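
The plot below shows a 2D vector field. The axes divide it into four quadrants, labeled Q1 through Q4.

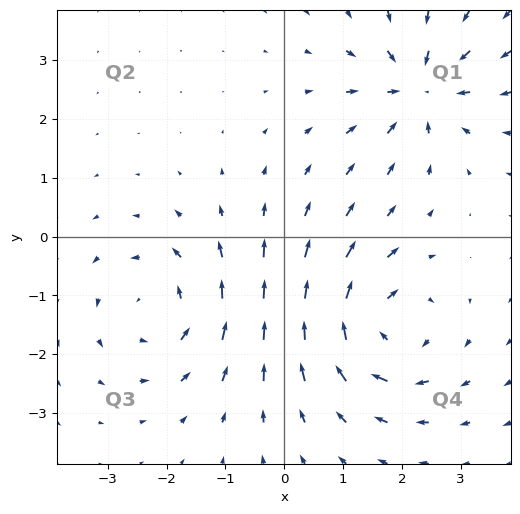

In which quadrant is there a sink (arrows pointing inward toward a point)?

Q1

The sink sits at approximately (2.3, 2.5), which lies in quadrant Q1. The divergence there is about -3, negative as expected for a sink.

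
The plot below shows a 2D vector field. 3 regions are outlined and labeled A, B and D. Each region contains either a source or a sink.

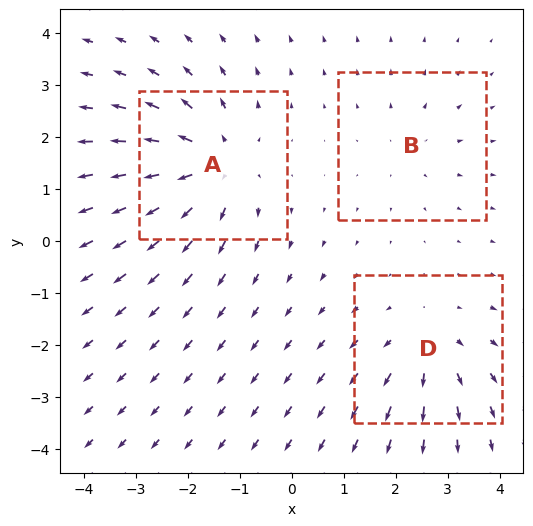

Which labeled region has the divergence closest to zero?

B

Divergence at each region's feature centre — A: about +4, B: about +2, D: about +3. Region B is closest to zero.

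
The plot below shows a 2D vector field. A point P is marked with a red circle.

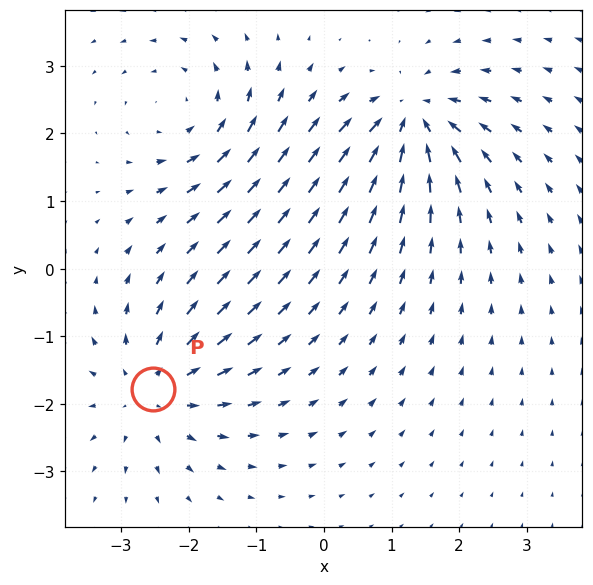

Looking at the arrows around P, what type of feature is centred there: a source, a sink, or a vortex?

At P (-2.5, -1.8) the arrows spread outward. Divergence about +4, curl ≈0 — positive divergence with near-zero curl is a source.

source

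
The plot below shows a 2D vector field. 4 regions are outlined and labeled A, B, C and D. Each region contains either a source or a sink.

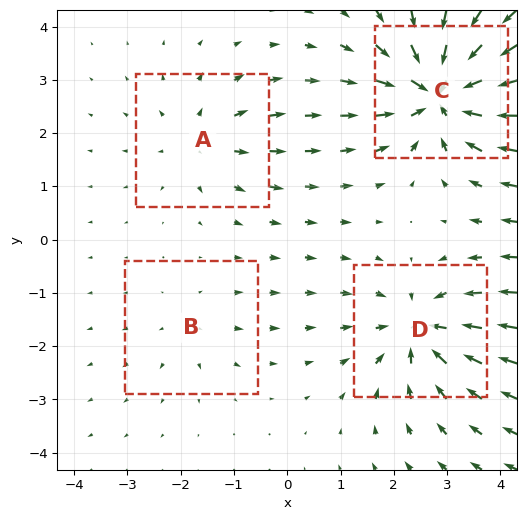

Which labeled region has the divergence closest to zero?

B

Divergence at each region's feature centre — A: about +4, B: about +2, C: about -8, D: about -6. Region B is closest to zero.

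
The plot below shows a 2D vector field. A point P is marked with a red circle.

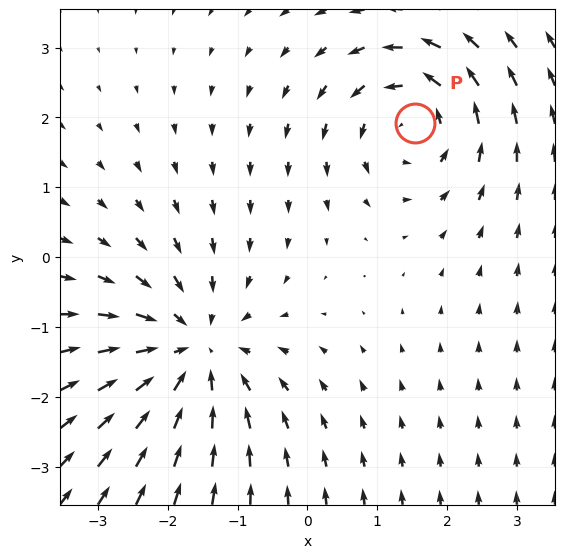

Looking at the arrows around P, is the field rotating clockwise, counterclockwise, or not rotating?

counterclockwise

Near P at (1.5, 1.9) the arrows circulate counterclockwise. The curl (z-component) there is about +4; positive curl means counterclockwise rotation.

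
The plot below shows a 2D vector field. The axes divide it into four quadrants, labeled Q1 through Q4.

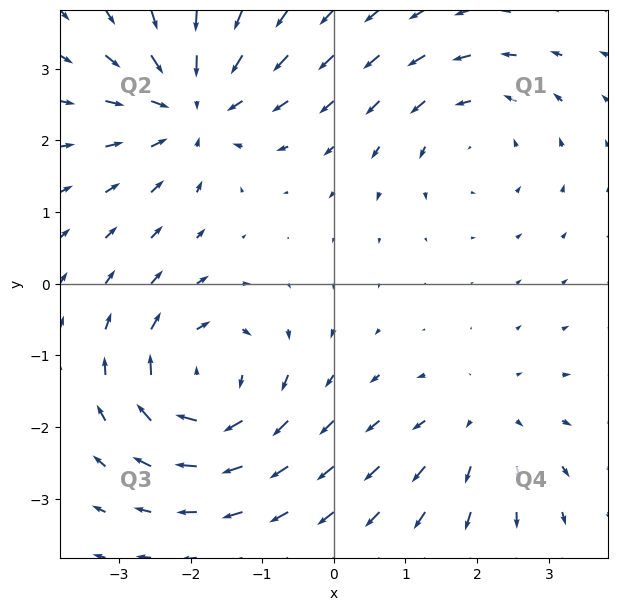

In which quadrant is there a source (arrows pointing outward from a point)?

Q4

The source sits at approximately (2.1, -2.0), which lies in quadrant Q4. The divergence there is about +2, positive as expected for a source.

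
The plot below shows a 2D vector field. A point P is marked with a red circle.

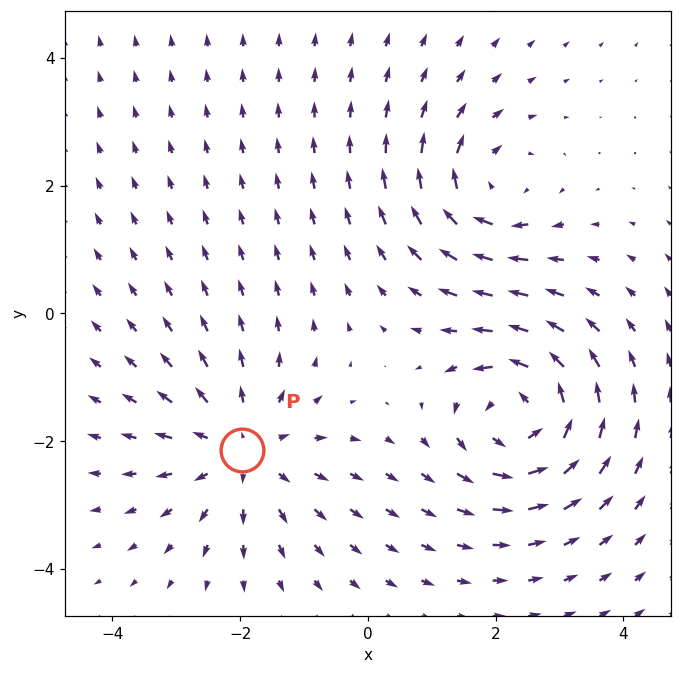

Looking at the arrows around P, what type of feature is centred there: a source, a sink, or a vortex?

source

At P (-2.0, -2.1) the arrows spread outward. Divergence about +4, curl ≈0 — positive divergence with near-zero curl is a source.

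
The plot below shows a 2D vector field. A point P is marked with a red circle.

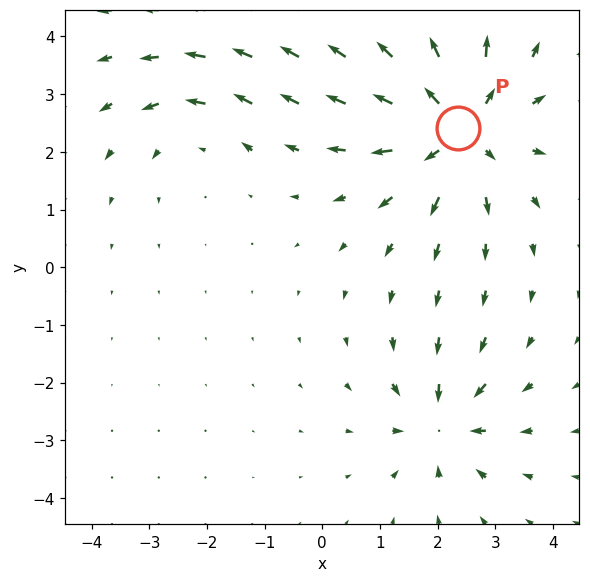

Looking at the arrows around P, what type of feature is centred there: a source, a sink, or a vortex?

At P (2.4, 2.4) the arrows spread outward. Divergence about +5, curl ≈0 — positive divergence with near-zero curl is a source.

source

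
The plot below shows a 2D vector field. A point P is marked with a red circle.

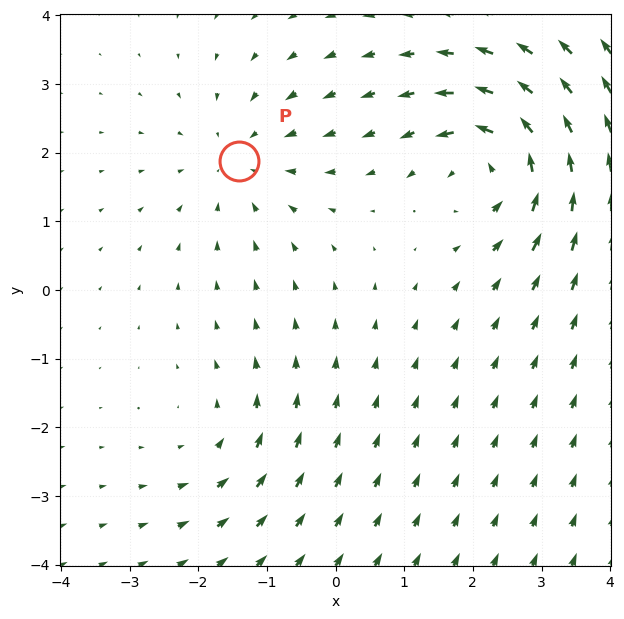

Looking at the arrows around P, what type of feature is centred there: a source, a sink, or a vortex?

sink

At P (-1.4, 1.9) the arrows converge inward. Divergence about -3, curl ≈0 — negative divergence with near-zero curl is a sink.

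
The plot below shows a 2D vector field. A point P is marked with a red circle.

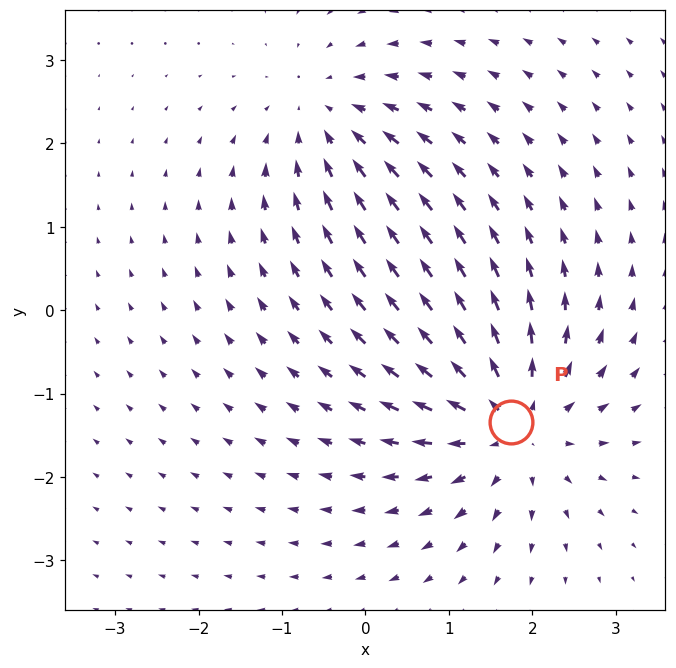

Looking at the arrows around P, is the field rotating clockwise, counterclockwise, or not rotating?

not rotating

Near P at (1.7, -1.3) the arrows show no circulation. The curl there is ≈0.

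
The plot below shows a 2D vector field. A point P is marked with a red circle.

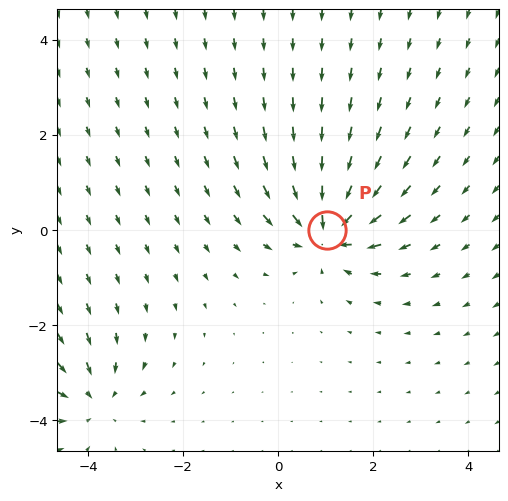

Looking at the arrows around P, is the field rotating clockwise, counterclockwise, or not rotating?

not rotating

Near P at (1.0, 0.0) the arrows show no circulation. The curl there is ≈0.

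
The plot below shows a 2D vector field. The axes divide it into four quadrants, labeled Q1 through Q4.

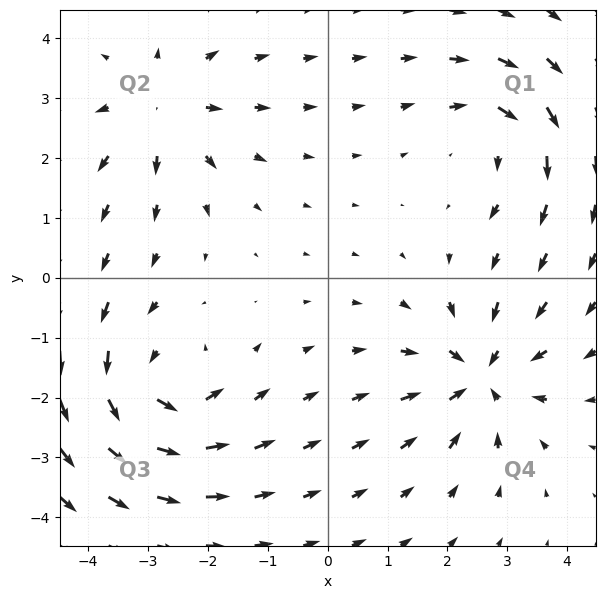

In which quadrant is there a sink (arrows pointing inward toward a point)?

The sink sits at approximately (2.5, -1.6), which lies in quadrant Q4. The divergence there is about -5, negative as expected for a sink.

Q4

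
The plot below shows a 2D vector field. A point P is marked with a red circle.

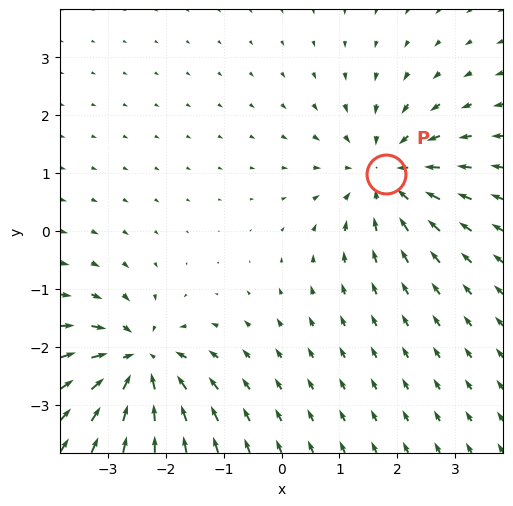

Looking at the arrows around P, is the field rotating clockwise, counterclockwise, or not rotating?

Near P at (1.8, 1.0) the arrows show no circulation. The curl there is ≈0.

not rotating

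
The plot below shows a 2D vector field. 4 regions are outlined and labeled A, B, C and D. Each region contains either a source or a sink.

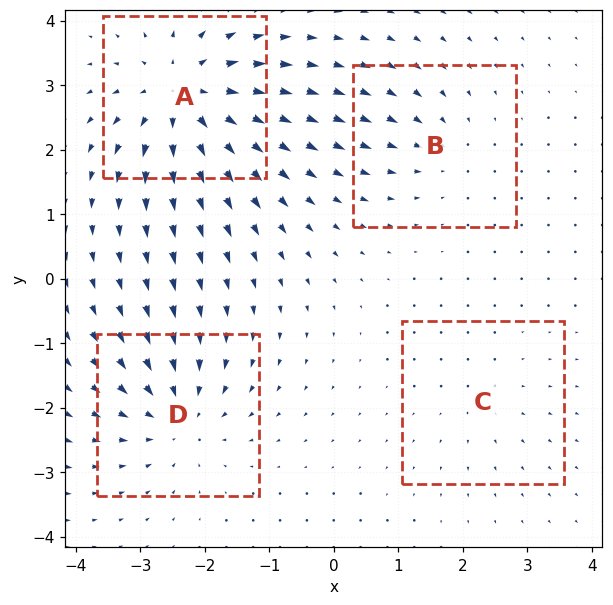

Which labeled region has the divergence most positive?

A

Divergence at each region's feature centre — A: about +8, B: about -3, C: about +2, D: about -6. Region A is most positive.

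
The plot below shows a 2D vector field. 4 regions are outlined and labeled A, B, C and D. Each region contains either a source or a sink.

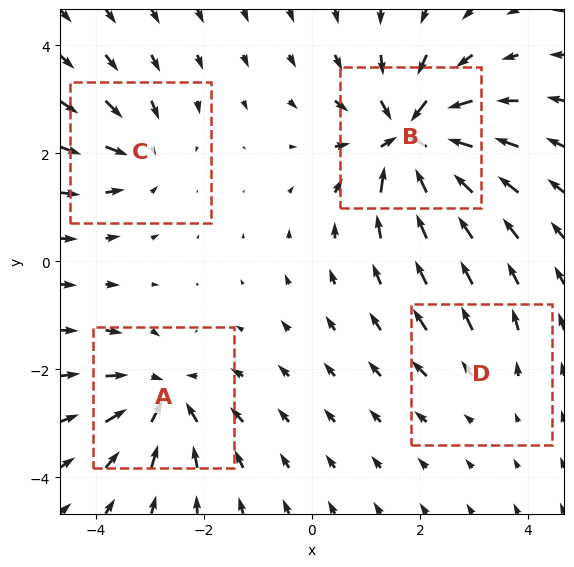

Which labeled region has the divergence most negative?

B

Divergence at each region's feature centre — A: about -6, B: about -9, C: about -4, D: about +2. Region B is most negative.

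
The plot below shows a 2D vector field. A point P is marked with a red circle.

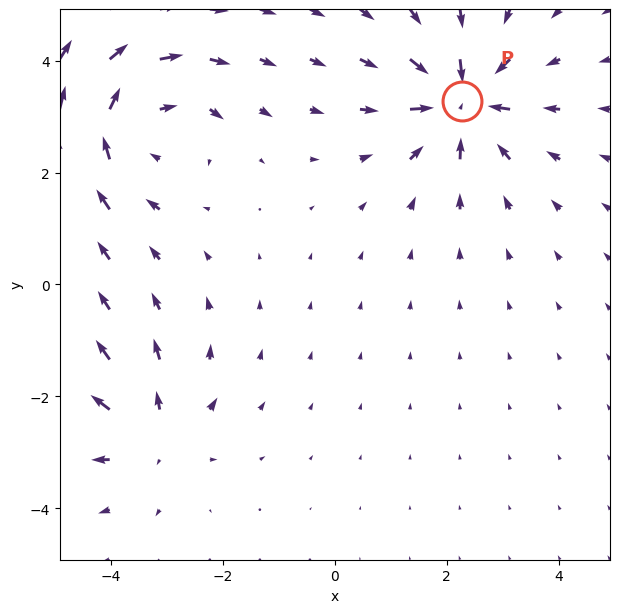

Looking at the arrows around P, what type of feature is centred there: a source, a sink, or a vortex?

sink

At P (2.3, 3.3) the arrows converge inward. Divergence about -6, curl ≈0 — negative divergence with near-zero curl is a sink.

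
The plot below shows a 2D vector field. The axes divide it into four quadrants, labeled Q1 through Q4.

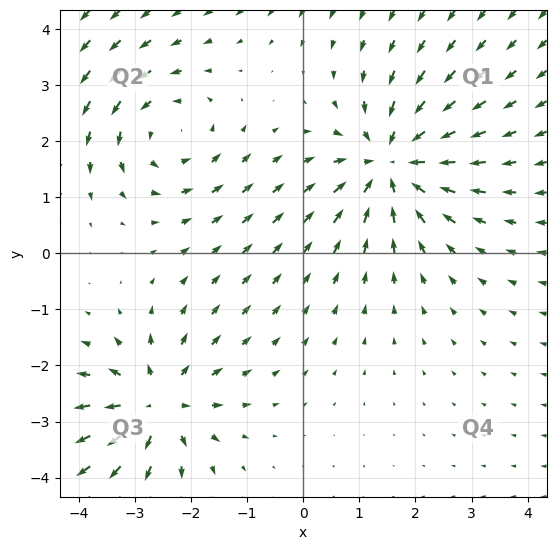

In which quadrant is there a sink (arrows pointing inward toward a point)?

Q1

The sink sits at approximately (1.6, 1.6), which lies in quadrant Q1. The divergence there is about -3, negative as expected for a sink.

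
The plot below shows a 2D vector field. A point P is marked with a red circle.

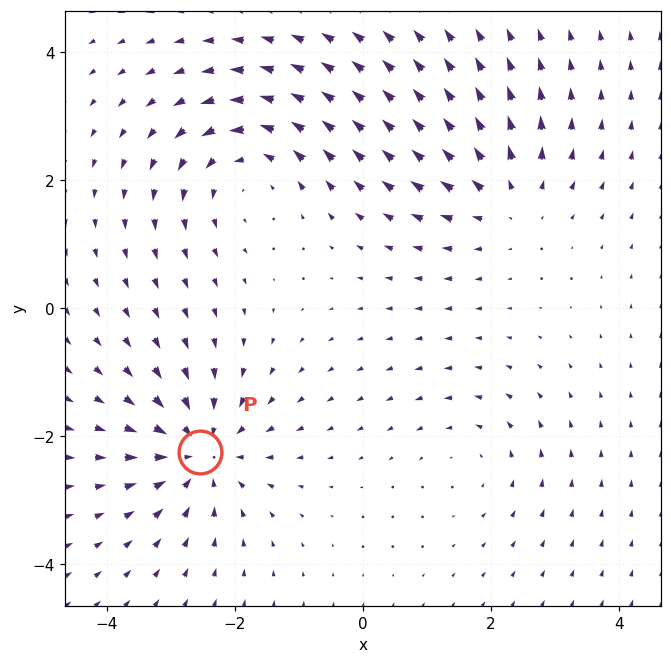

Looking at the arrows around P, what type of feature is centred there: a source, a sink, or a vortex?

sink

At P (-2.5, -2.2) the arrows converge inward. Divergence about -5, curl ≈0 — negative divergence with near-zero curl is a sink.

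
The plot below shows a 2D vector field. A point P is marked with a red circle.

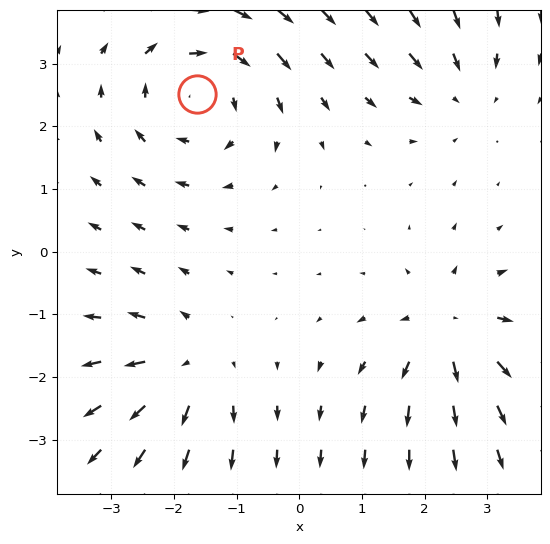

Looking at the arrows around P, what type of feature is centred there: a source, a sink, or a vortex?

vortex

At P (-1.6, 2.5) the arrows circulate clockwise. Divergence ≈0, curl about -4 — near-zero divergence with nonzero curl is a vortex.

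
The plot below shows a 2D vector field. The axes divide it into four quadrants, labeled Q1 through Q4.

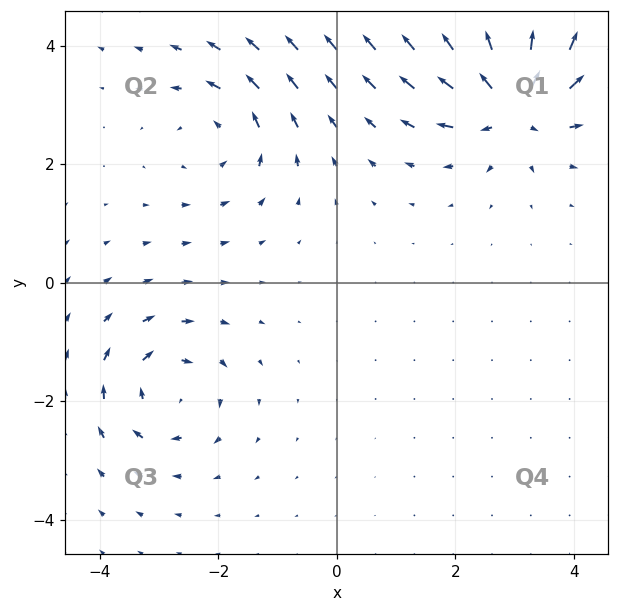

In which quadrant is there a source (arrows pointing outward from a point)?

Q1

The source sits at approximately (3.0, 3.1), which lies in quadrant Q1. The divergence there is about +7, positive as expected for a source.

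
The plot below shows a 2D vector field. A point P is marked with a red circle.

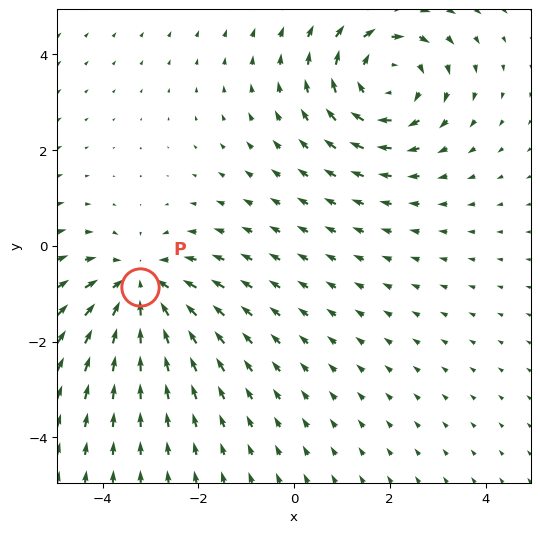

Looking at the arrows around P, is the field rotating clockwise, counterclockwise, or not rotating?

not rotating

Near P at (-3.2, -0.9) the arrows show no circulation. The curl there is ≈0.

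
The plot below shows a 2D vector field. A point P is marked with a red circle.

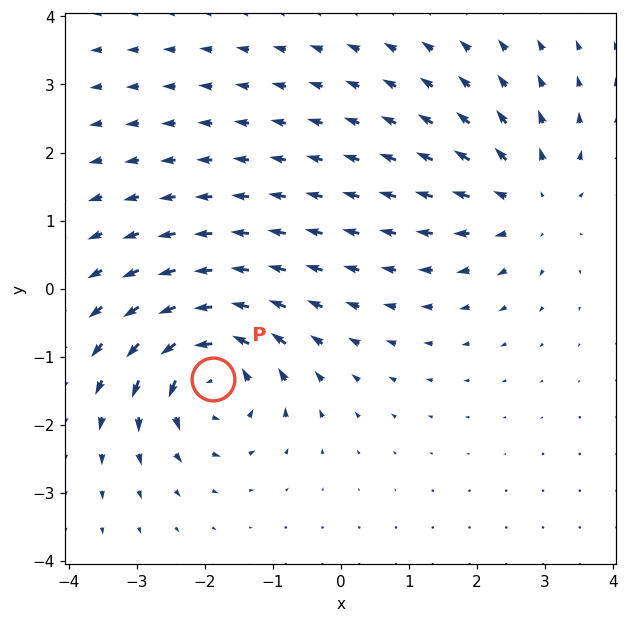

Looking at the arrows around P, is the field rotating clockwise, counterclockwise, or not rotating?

Near P at (-1.9, -1.3) the arrows circulate counterclockwise. The curl (z-component) there is about +6; positive curl means counterclockwise rotation.

counterclockwise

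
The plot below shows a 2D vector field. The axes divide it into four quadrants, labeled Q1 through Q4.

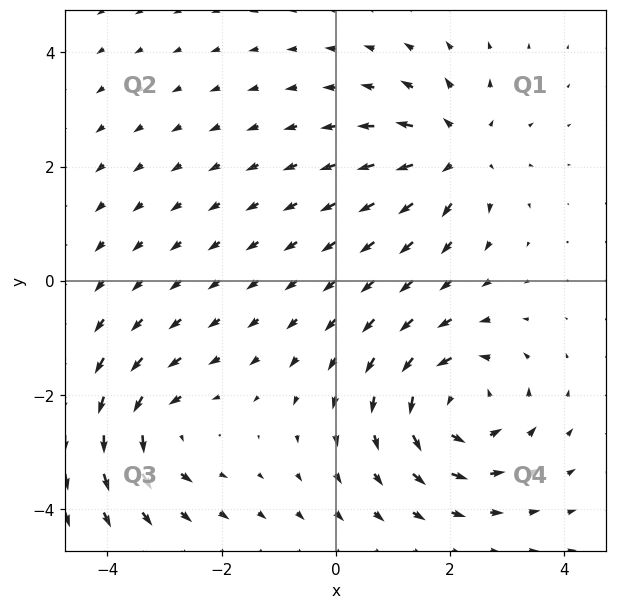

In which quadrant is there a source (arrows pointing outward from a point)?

Q1

The source sits at approximately (2.1, 2.3), which lies in quadrant Q1. The divergence there is about +4, positive as expected for a source.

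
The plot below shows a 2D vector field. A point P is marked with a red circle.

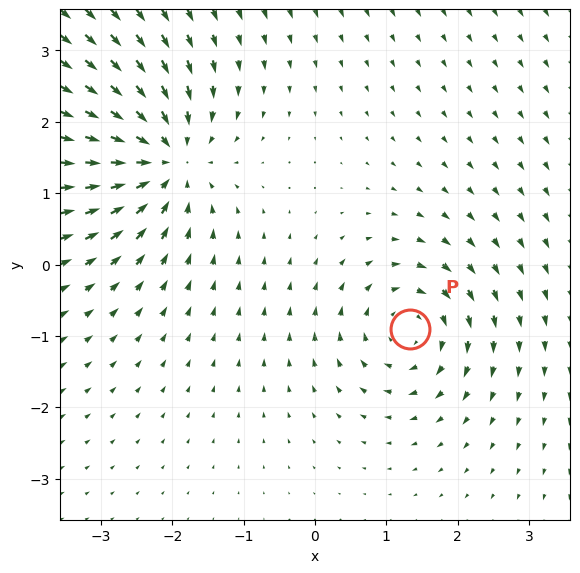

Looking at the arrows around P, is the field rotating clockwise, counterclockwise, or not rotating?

Near P at (1.3, -0.9) the arrows circulate clockwise. The curl (z-component) there is about -4; negative curl means clockwise rotation.

clockwise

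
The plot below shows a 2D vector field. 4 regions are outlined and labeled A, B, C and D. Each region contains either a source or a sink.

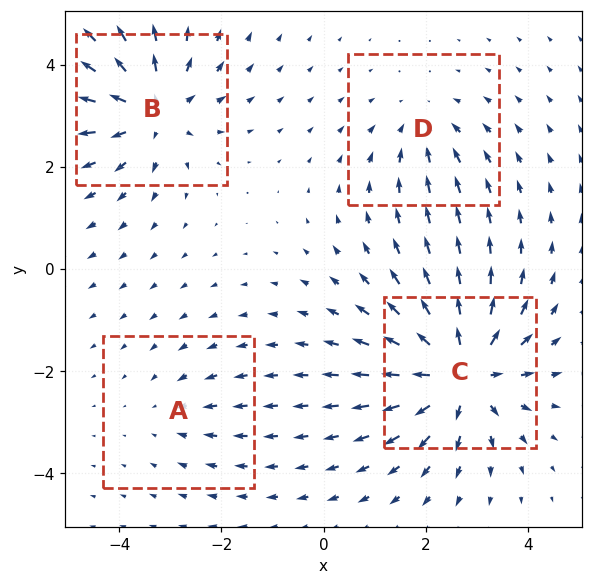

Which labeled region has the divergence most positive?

Divergence at each region's feature centre — A: about -2, B: about +6, C: about +7, D: about -3. Region C is most positive.

C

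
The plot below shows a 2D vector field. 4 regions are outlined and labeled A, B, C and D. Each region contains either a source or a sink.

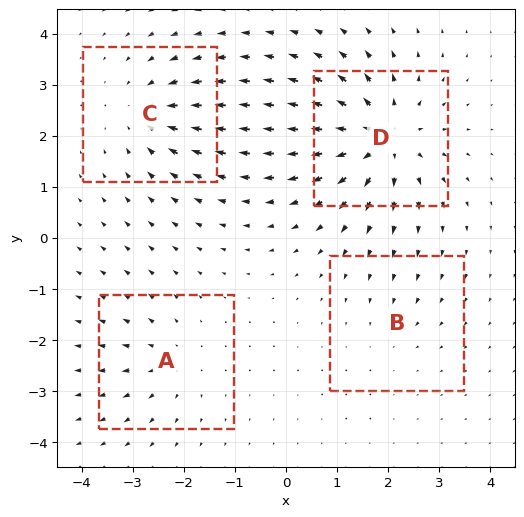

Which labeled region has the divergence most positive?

Divergence at each region's feature centre — A: about +3, B: about -2, C: about -5, D: about +7. Region D is most positive.

D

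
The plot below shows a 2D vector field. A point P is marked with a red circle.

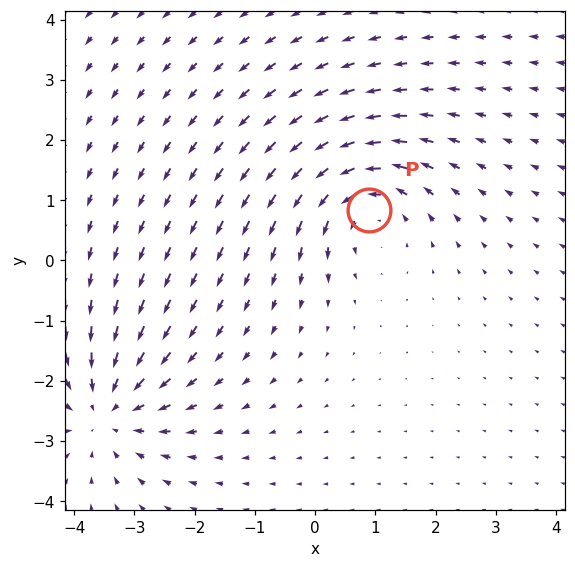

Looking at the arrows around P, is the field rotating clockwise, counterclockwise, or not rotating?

counterclockwise

Near P at (0.9, 0.8) the arrows circulate counterclockwise. The curl (z-component) there is about +5; positive curl means counterclockwise rotation.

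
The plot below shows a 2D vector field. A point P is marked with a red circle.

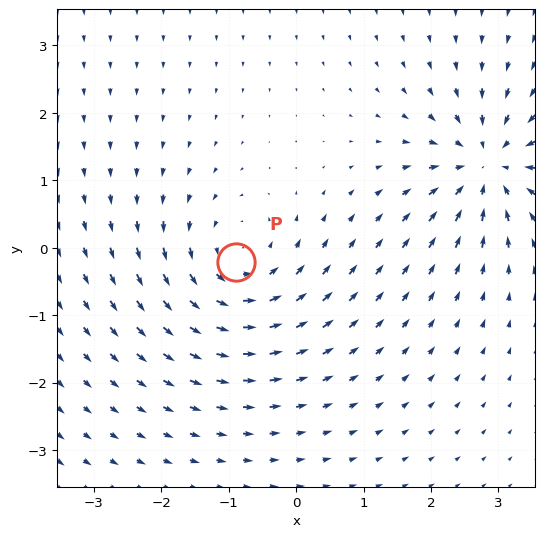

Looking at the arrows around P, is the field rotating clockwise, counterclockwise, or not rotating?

counterclockwise

Near P at (-0.9, -0.2) the arrows circulate counterclockwise. The curl (z-component) there is about +4; positive curl means counterclockwise rotation.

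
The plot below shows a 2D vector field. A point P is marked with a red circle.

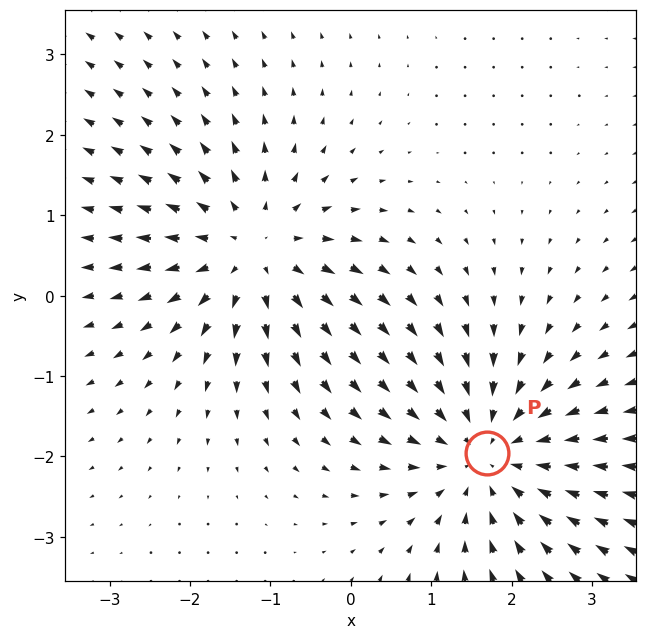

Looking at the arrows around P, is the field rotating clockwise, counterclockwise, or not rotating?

not rotating

Near P at (1.7, -2.0) the arrows show no circulation. The curl there is ≈0.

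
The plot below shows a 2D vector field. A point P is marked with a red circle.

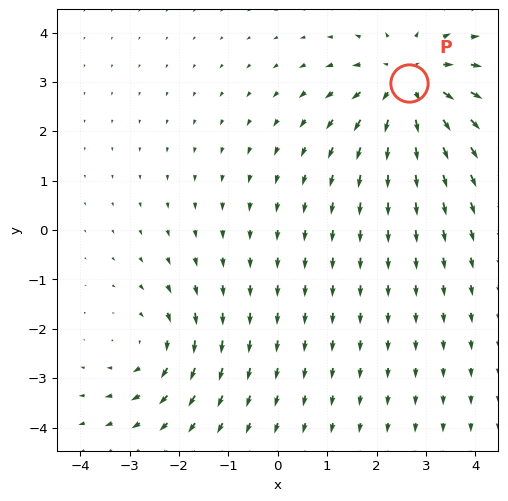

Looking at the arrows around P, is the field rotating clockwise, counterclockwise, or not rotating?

Near P at (2.6, 3.0) the arrows show no circulation. The curl there is ≈0.

not rotating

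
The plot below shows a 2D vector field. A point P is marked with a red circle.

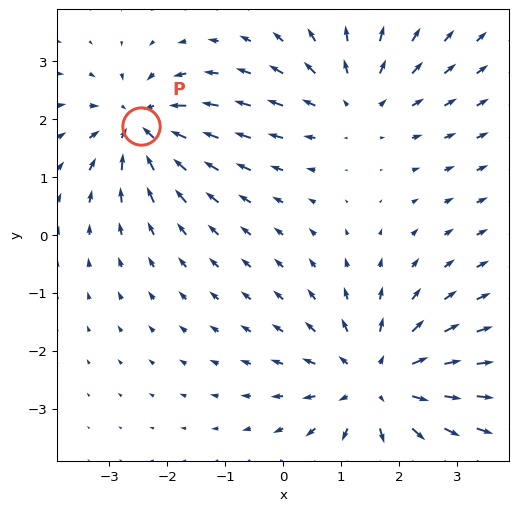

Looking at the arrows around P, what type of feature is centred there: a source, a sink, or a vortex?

At P (-2.5, 1.9) the arrows converge inward. Divergence about -5, curl ≈0 — negative divergence with near-zero curl is a sink.

sink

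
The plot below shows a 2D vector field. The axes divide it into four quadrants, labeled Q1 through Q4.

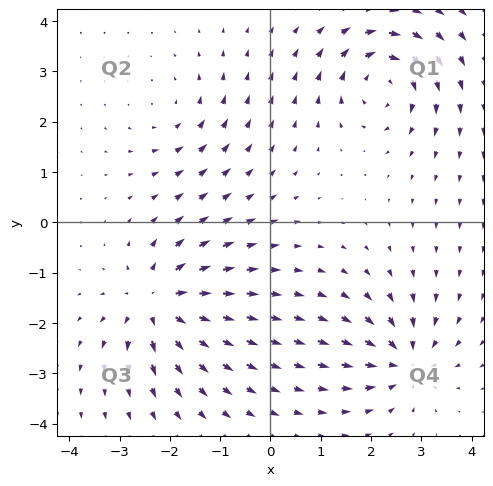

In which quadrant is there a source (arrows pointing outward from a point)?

Q3

The source sits at approximately (-2.3, -1.6), which lies in quadrant Q3. The divergence there is about +6, positive as expected for a source.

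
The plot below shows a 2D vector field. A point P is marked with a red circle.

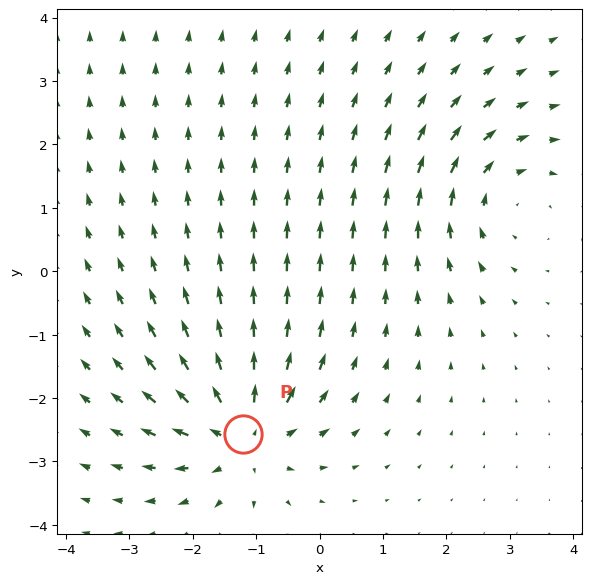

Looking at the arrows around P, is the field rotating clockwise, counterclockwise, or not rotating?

Near P at (-1.2, -2.6) the arrows show no circulation. The curl there is ≈0.

not rotating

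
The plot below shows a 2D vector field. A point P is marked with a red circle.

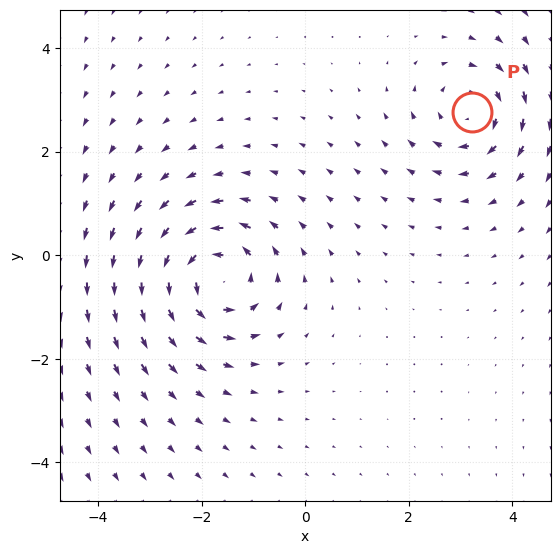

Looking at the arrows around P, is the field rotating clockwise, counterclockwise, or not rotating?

clockwise

Near P at (3.2, 2.8) the arrows circulate clockwise. The curl (z-component) there is about -3; negative curl means clockwise rotation.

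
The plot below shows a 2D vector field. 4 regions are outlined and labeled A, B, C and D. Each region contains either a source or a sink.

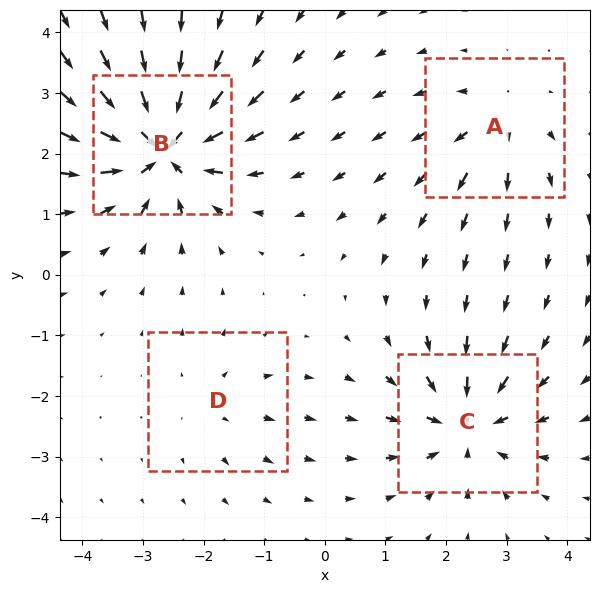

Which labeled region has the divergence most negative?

Divergence at each region's feature centre — A: about +4, B: about -9, C: about -6, D: about +3. Region B is most negative.

B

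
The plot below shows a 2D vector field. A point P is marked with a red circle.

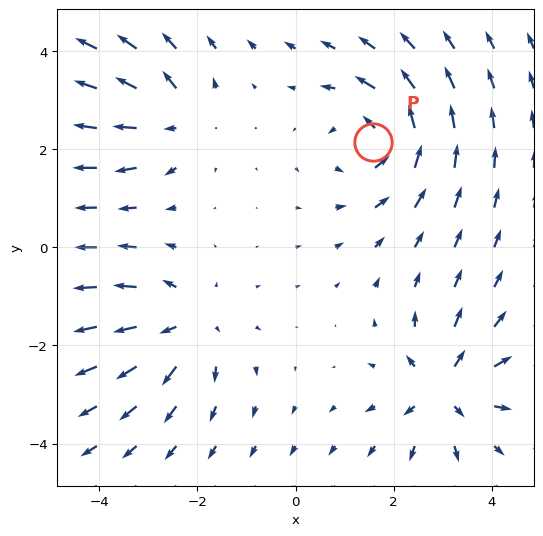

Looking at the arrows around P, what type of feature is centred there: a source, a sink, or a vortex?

At P (1.6, 2.1) the arrows circulate counterclockwise. Divergence ≈0, curl about +5 — near-zero divergence with nonzero curl is a vortex.

vortex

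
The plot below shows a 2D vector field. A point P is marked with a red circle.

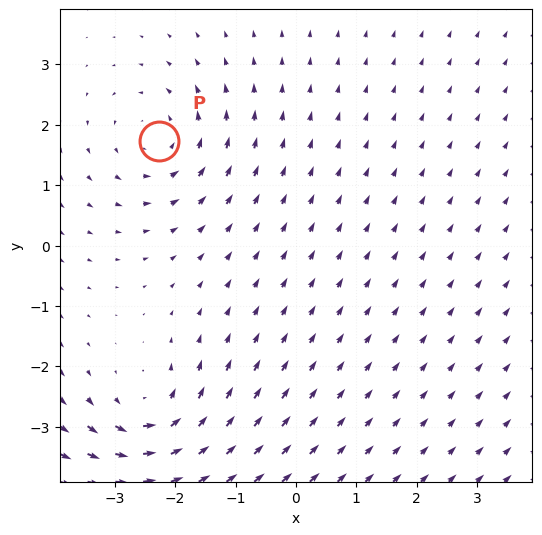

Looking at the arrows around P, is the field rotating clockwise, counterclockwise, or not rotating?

counterclockwise

Near P at (-2.3, 1.7) the arrows circulate counterclockwise. The curl (z-component) there is about +3; positive curl means counterclockwise rotation.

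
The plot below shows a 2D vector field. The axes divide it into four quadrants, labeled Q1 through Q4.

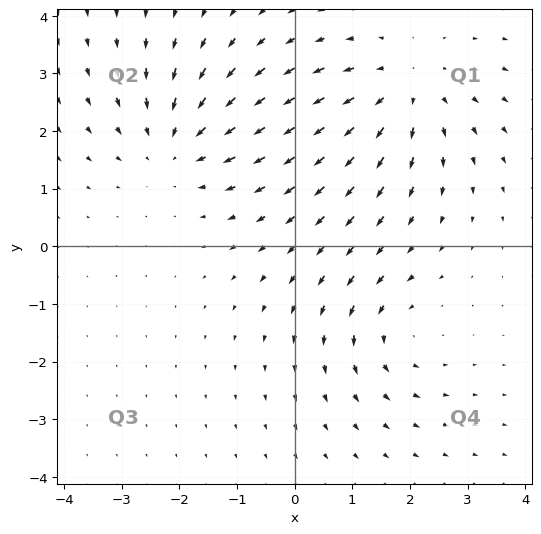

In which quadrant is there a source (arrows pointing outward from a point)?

The source sits at approximately (1.9, 2.7), which lies in quadrant Q1. The divergence there is about +4, positive as expected for a source.

Q1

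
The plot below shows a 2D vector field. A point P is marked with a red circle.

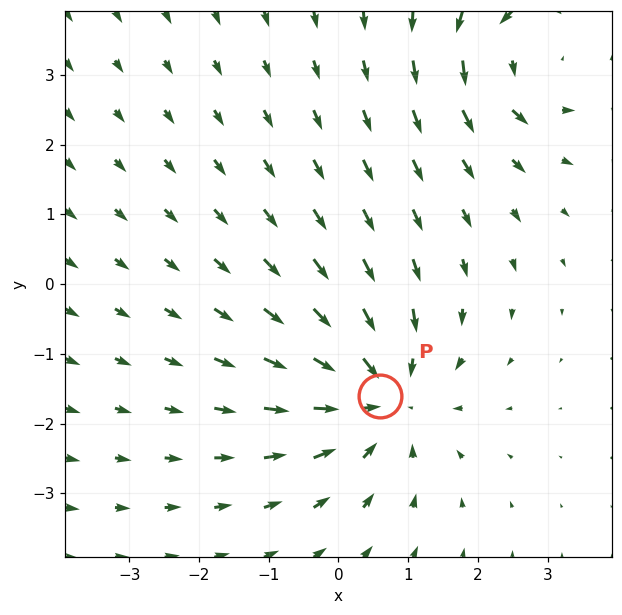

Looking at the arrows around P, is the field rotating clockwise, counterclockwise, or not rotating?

Near P at (0.6, -1.6) the arrows show no circulation. The curl there is ≈0.

not rotating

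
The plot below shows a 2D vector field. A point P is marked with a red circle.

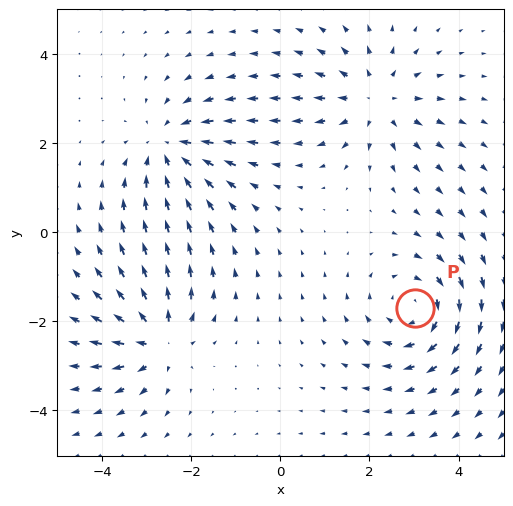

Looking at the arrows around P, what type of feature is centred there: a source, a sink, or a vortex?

At P (3.0, -1.7) the arrows circulate clockwise. Divergence ≈0, curl about -4 — near-zero divergence with nonzero curl is a vortex.

vortex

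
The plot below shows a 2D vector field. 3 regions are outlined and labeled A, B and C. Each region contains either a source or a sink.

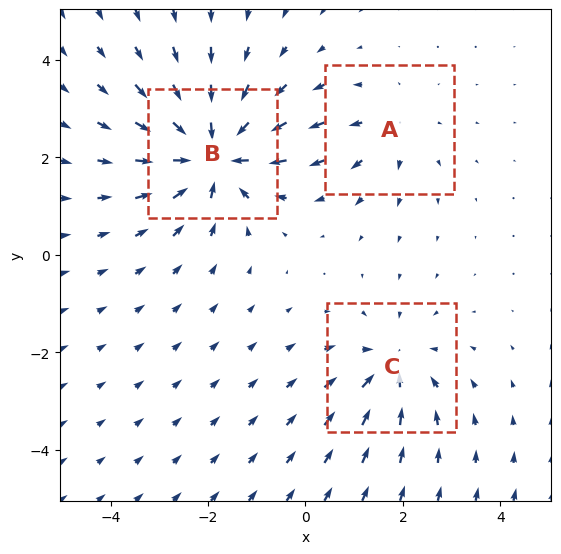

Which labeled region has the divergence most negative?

Divergence at each region's feature centre — A: about +2, B: about -6, C: about -3. Region B is most negative.

B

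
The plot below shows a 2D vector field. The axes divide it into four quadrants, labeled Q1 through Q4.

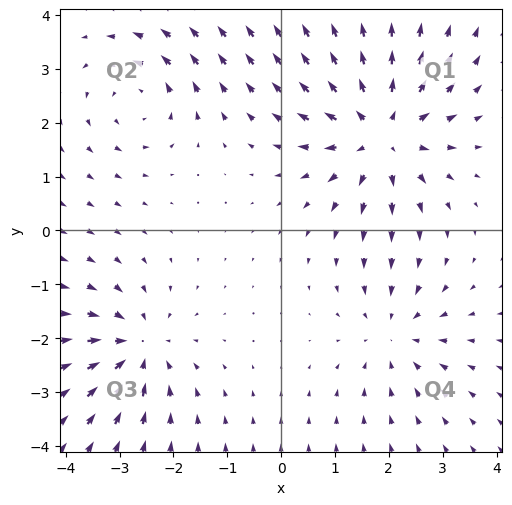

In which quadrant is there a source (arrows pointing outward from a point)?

The source sits at approximately (1.9, 1.8), which lies in quadrant Q1. The divergence there is about +5, positive as expected for a source.

Q1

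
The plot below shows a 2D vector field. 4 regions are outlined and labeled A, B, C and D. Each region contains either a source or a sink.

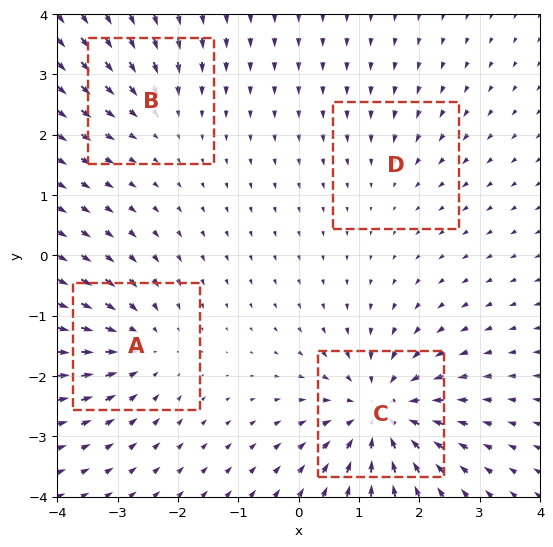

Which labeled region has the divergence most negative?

C

Divergence at each region's feature centre — A: about -5, B: about -3, C: about -8, D: about -2. Region C is most negative.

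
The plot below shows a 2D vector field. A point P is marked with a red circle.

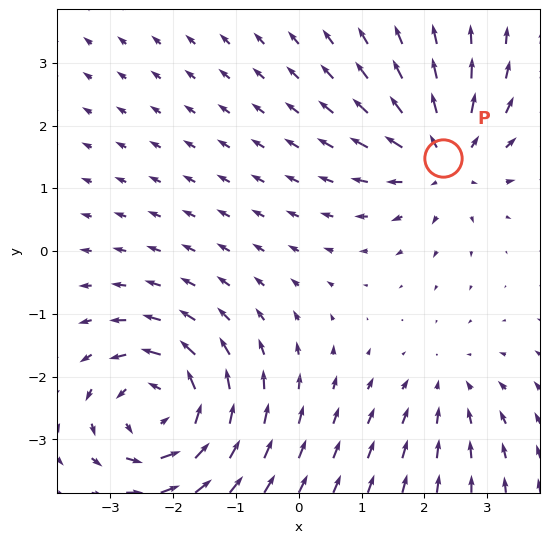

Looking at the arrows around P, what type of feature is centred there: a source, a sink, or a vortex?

source

At P (2.3, 1.5) the arrows spread outward. Divergence about +4, curl ≈0 — positive divergence with near-zero curl is a source.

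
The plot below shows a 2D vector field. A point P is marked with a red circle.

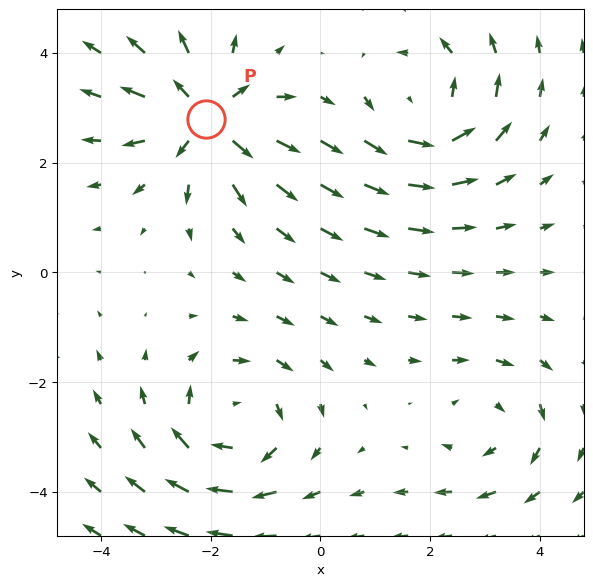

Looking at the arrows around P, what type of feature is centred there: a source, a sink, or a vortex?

At P (-2.1, 2.8) the arrows spread outward. Divergence about +6, curl ≈0 — positive divergence with near-zero curl is a source.

source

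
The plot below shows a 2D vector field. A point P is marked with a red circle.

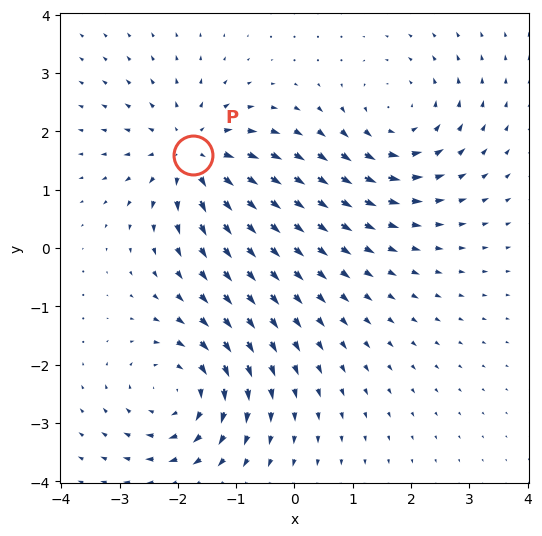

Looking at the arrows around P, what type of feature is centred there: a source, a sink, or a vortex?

At P (-1.7, 1.6) the arrows spread outward. Divergence about +5, curl ≈0 — positive divergence with near-zero curl is a source.

source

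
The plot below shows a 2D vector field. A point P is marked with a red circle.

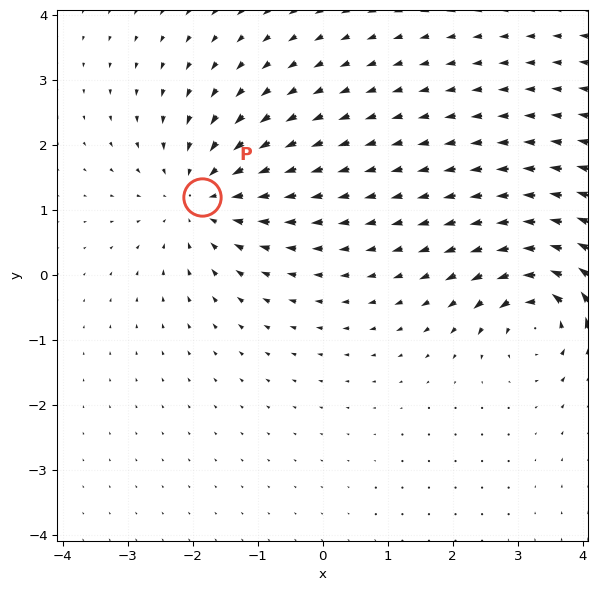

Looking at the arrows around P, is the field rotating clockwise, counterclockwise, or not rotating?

not rotating

Near P at (-1.9, 1.2) the arrows show no circulation. The curl there is ≈0.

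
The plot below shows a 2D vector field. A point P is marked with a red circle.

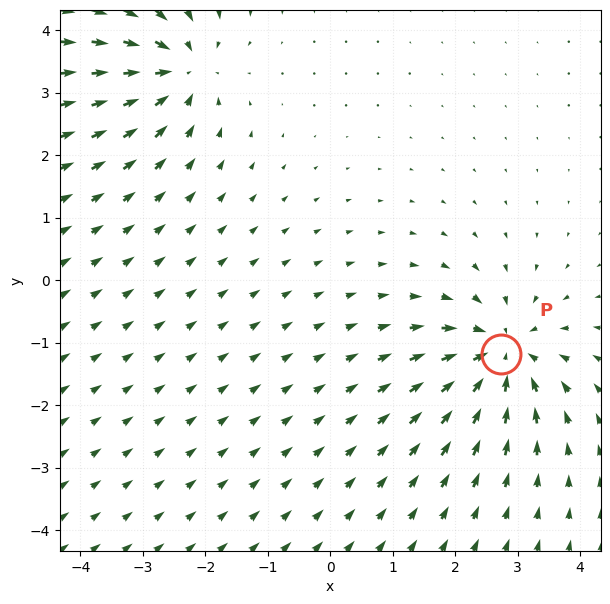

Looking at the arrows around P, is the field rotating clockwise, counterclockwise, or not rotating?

Near P at (2.7, -1.2) the arrows show no circulation. The curl there is ≈0.

not rotating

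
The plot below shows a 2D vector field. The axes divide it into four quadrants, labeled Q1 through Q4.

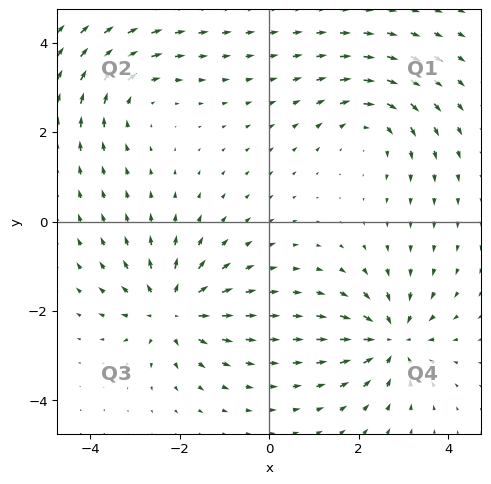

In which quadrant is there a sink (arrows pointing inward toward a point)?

Q4

The sink sits at approximately (2.7, -2.6), which lies in quadrant Q4. The divergence there is about -4, negative as expected for a sink.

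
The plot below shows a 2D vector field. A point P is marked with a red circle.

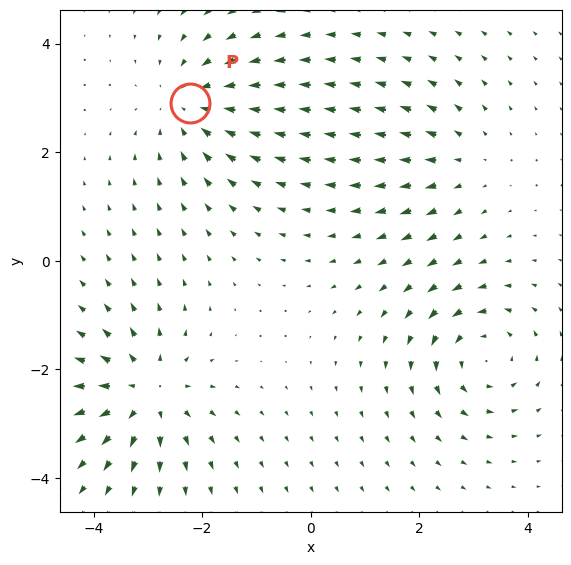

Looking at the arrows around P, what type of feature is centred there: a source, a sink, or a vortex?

sink

At P (-2.2, 2.9) the arrows converge inward. Divergence about -4, curl ≈0 — negative divergence with near-zero curl is a sink.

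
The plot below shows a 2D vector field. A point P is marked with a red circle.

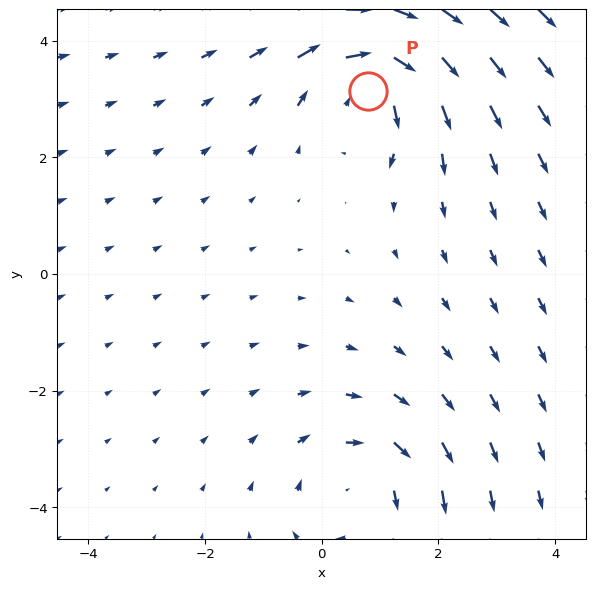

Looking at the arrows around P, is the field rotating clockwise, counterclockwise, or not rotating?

Near P at (0.8, 3.1) the arrows circulate clockwise. The curl (z-component) there is about -3; negative curl means clockwise rotation.

clockwise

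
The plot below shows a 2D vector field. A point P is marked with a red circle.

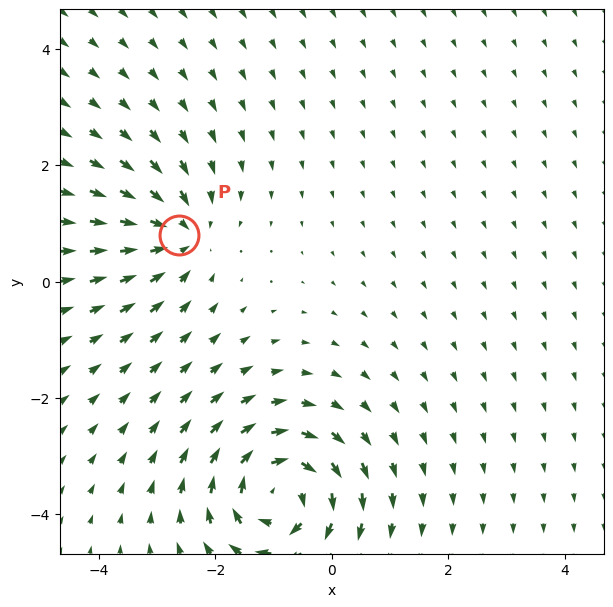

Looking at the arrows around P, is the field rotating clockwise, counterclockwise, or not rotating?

not rotating

Near P at (-2.6, 0.8) the arrows show no circulation. The curl there is ≈0.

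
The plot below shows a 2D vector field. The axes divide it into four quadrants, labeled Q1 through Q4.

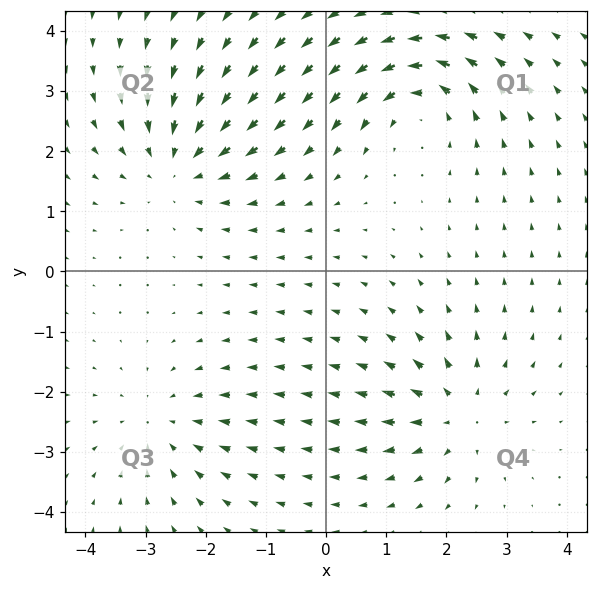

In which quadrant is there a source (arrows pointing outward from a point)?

Q4

The source sits at approximately (2.2, -2.4), which lies in quadrant Q4. The divergence there is about +5, positive as expected for a source.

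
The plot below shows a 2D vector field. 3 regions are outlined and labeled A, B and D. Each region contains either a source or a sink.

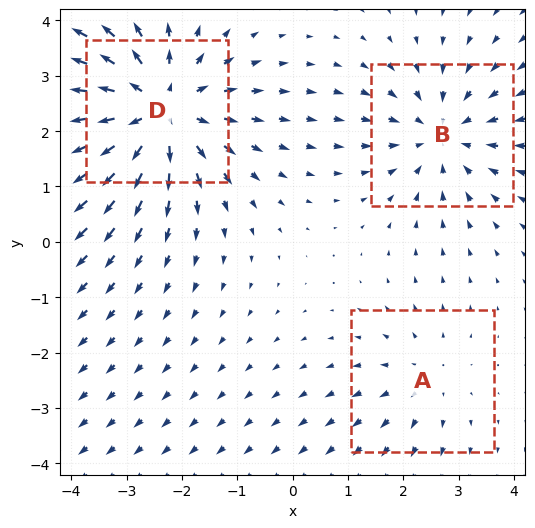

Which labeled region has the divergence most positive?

D

Divergence at each region's feature centre — A: about +2, B: about -3, D: about +4. Region D is most positive.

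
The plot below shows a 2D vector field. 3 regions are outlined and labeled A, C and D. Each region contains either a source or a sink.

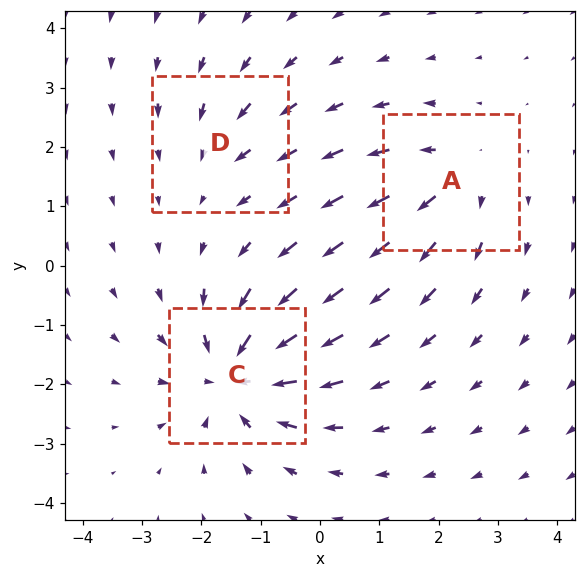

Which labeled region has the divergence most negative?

Divergence at each region's feature centre — A: about +3, C: about -5, D: about -2. Region C is most negative.

C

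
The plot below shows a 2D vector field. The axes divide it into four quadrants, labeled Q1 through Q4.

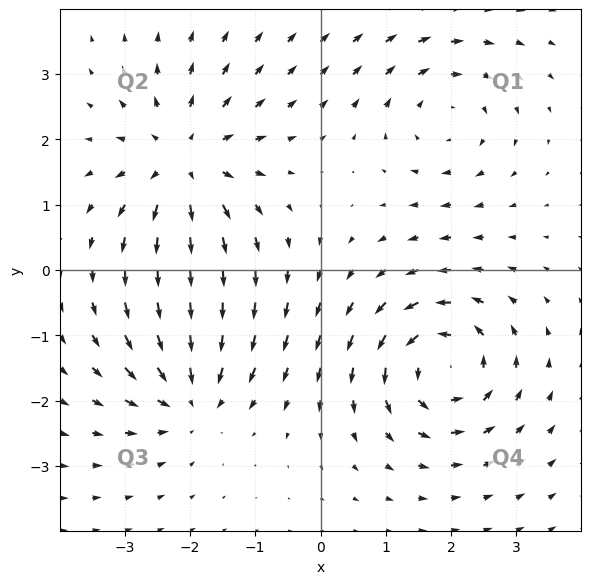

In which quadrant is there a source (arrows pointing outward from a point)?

Q2

The source sits at approximately (-2.1, 1.7), which lies in quadrant Q2. The divergence there is about +5, positive as expected for a source.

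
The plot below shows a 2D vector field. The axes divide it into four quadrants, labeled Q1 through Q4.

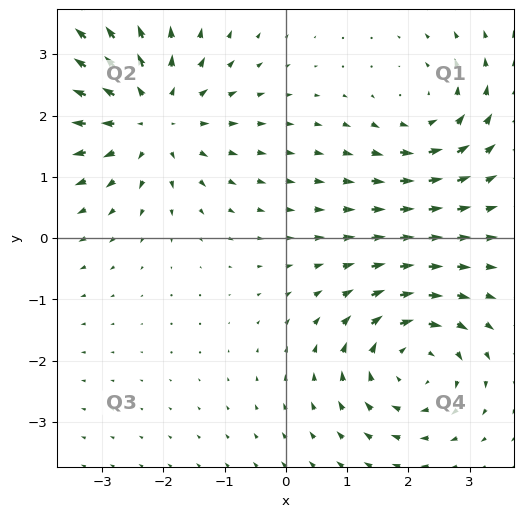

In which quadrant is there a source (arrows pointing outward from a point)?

Q2

The source sits at approximately (-2.2, 2.0), which lies in quadrant Q2. The divergence there is about +4, positive as expected for a source.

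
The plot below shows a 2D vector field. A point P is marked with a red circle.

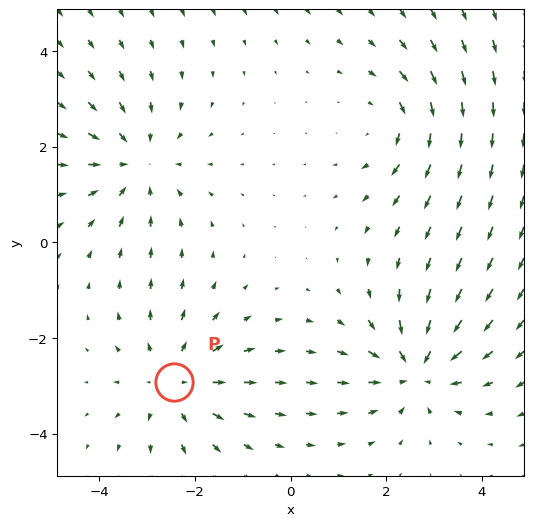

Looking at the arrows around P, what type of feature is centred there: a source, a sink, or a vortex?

source

At P (-2.4, -2.9) the arrows spread outward. Divergence about +4, curl ≈0 — positive divergence with near-zero curl is a source.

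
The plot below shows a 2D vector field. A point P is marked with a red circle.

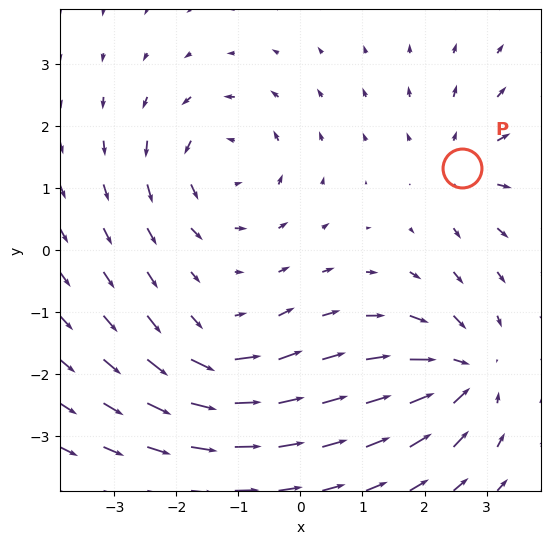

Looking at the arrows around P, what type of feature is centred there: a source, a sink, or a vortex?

At P (2.6, 1.3) the arrows spread outward. Divergence about +3, curl ≈0 — positive divergence with near-zero curl is a source.

source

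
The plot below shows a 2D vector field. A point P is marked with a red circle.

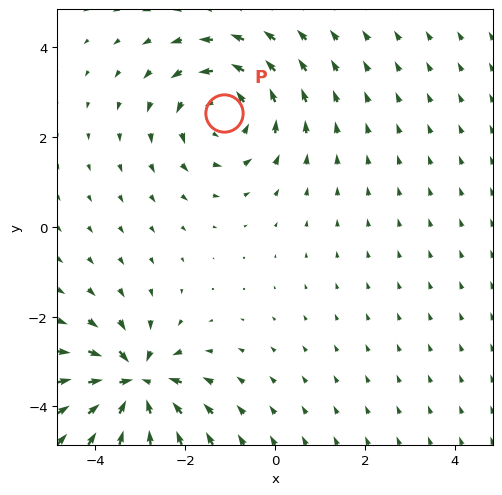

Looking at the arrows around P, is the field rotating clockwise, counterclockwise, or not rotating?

Near P at (-1.1, 2.5) the arrows circulate counterclockwise. The curl (z-component) there is about +4; positive curl means counterclockwise rotation.

counterclockwise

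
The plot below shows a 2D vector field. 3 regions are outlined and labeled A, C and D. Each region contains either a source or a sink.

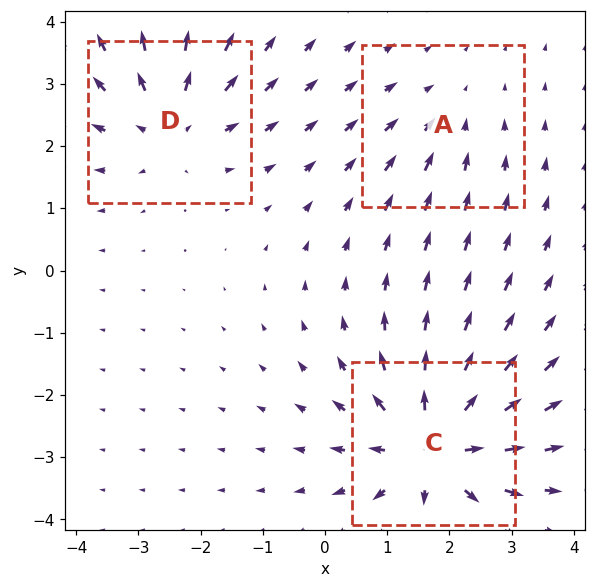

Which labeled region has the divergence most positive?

Divergence at each region's feature centre — A: about -2, C: about +5, D: about +3. Region C is most positive.

C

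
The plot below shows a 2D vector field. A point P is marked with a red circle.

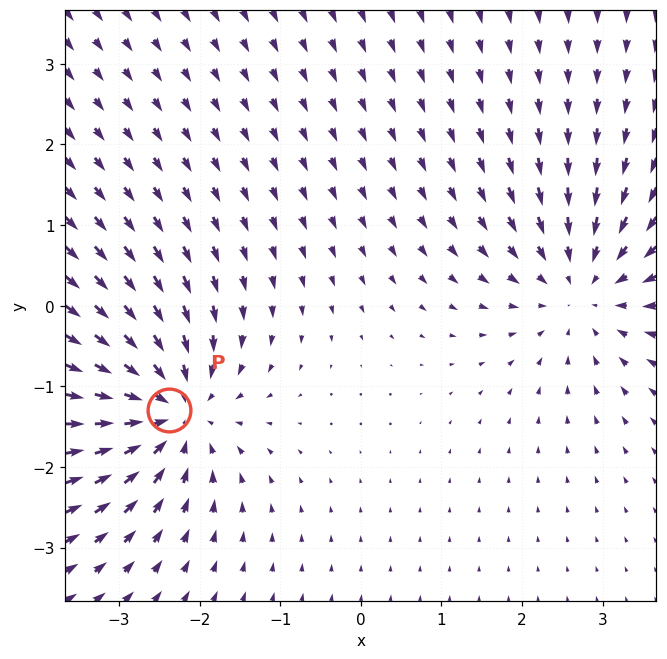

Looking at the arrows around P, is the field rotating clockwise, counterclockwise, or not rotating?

Near P at (-2.4, -1.3) the arrows show no circulation. The curl there is ≈0.

not rotating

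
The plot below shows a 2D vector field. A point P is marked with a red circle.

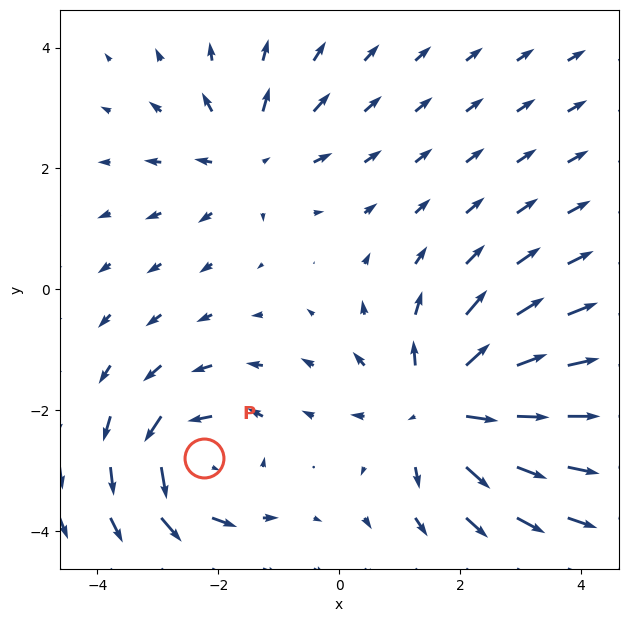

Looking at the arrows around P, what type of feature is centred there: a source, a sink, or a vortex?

At P (-2.2, -2.8) the arrows circulate counterclockwise. Divergence ≈0, curl about +5 — near-zero divergence with nonzero curl is a vortex.

vortex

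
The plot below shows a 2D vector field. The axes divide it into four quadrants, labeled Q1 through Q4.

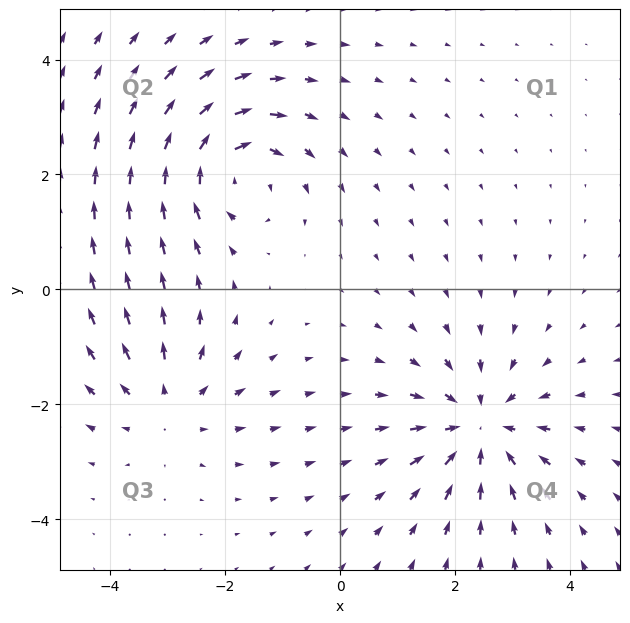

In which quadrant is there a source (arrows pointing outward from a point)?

Q3

The source sits at approximately (-3.0, -2.0), which lies in quadrant Q3. The divergence there is about +3, positive as expected for a source.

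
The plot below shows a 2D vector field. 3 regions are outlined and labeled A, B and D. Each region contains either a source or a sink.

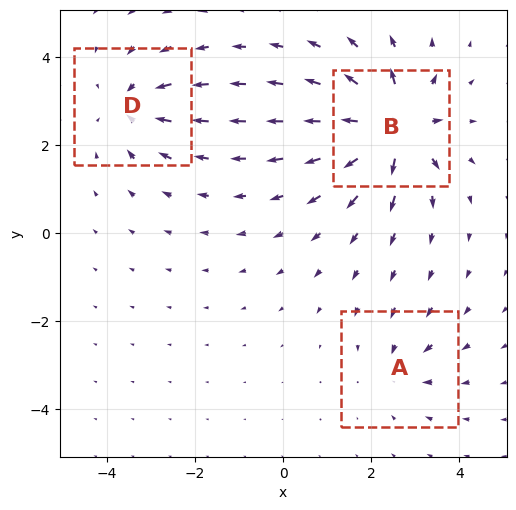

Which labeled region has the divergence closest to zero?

A

Divergence at each region's feature centre — A: about -2, B: about +6, D: about -4. Region A is closest to zero.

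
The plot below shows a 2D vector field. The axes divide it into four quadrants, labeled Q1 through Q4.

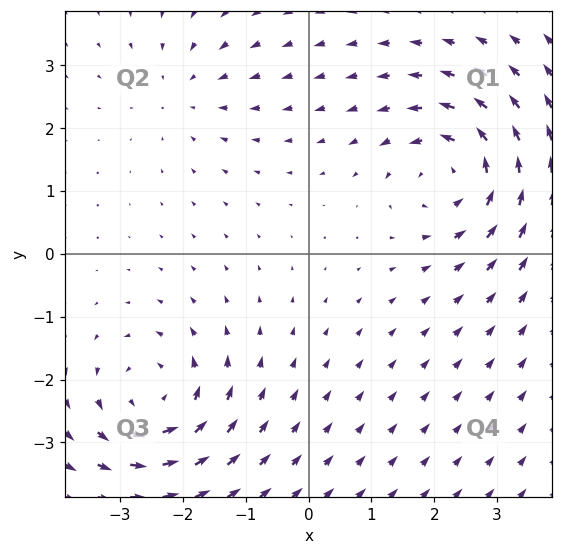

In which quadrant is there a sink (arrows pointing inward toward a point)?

Q2

The sink sits at approximately (-2.0, 2.6), which lies in quadrant Q2. The divergence there is about -2, negative as expected for a sink.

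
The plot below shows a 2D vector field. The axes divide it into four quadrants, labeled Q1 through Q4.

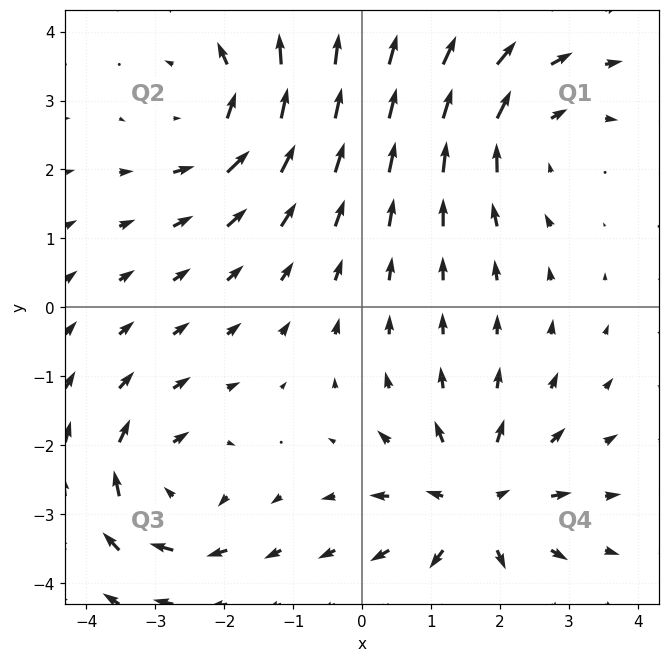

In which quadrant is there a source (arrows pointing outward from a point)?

The source sits at approximately (1.6, -2.9), which lies in quadrant Q4. The divergence there is about +5, positive as expected for a source.

Q4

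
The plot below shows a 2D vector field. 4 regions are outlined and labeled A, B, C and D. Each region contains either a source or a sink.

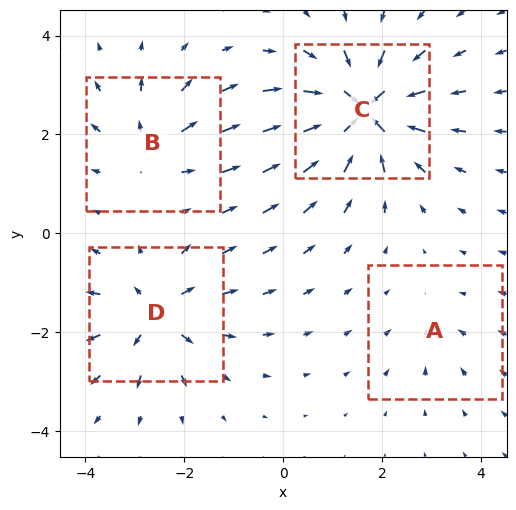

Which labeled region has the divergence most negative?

Divergence at each region's feature centre — A: about -2, B: about +4, C: about -8, D: about +6. Region C is most negative.

C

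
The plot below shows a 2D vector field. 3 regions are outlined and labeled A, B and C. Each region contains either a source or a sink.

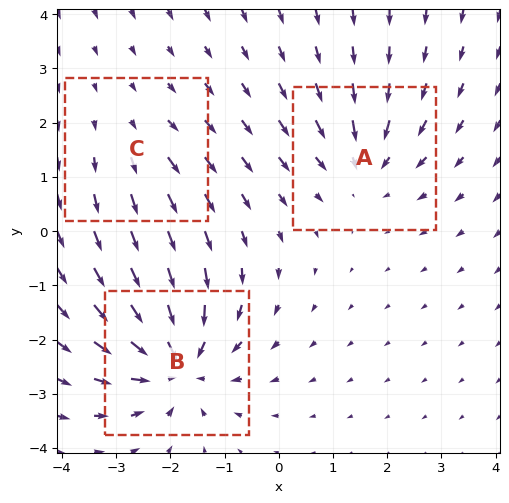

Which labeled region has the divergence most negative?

Divergence at each region's feature centre — A: about -3, B: about -5, C: about +2. Region B is most negative.

B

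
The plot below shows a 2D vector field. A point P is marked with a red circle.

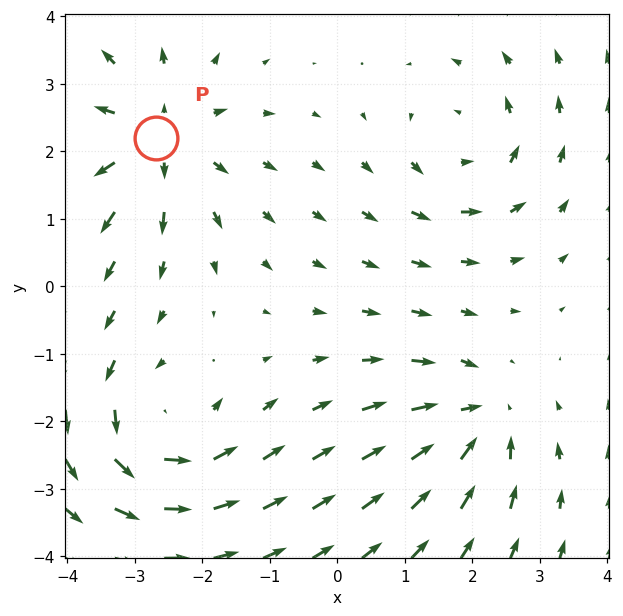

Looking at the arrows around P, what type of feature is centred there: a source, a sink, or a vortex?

At P (-2.7, 2.2) the arrows spread outward. Divergence about +5, curl ≈0 — positive divergence with near-zero curl is a source.

source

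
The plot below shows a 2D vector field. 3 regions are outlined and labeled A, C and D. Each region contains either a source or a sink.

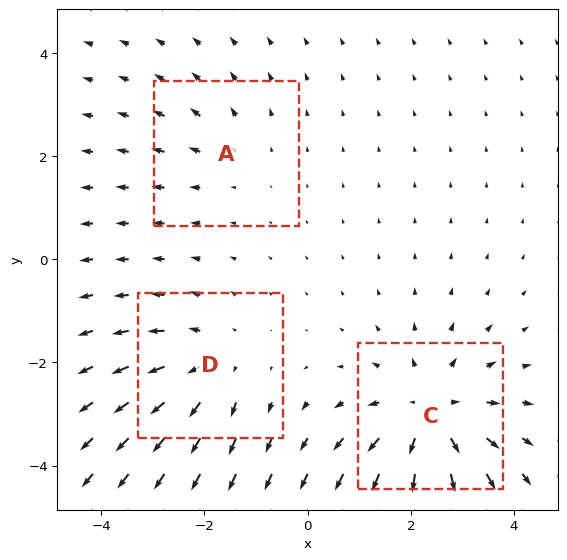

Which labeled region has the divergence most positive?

C

Divergence at each region's feature centre — A: about +2, C: about +4, D: about +3. Region C is most positive.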